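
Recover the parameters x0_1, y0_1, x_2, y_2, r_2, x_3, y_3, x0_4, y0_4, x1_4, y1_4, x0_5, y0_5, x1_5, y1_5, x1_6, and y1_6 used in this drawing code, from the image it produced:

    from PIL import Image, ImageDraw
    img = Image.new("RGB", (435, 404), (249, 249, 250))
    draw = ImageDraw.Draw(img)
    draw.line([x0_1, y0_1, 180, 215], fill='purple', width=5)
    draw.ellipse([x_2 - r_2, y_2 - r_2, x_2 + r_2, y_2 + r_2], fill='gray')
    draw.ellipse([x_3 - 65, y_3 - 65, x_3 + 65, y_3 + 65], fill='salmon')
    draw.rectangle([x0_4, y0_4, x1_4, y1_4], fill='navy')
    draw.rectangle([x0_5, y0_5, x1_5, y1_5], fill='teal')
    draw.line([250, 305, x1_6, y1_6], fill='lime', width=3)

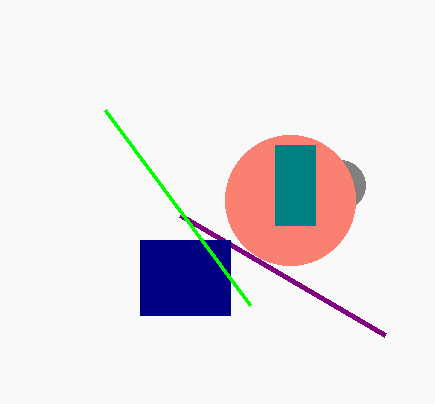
x0_1 = 385; y0_1 = 335; x_2 = 340; y_2 = 185; r_2 = 25; x_3 = 290; y_3 = 200; x0_4 = 140; y0_4 = 240; x1_4 = 230; y1_4 = 315; x0_5 = 275; y0_5 = 145; x1_5 = 315; y1_5 = 225; x1_6 = 105; y1_6 = 110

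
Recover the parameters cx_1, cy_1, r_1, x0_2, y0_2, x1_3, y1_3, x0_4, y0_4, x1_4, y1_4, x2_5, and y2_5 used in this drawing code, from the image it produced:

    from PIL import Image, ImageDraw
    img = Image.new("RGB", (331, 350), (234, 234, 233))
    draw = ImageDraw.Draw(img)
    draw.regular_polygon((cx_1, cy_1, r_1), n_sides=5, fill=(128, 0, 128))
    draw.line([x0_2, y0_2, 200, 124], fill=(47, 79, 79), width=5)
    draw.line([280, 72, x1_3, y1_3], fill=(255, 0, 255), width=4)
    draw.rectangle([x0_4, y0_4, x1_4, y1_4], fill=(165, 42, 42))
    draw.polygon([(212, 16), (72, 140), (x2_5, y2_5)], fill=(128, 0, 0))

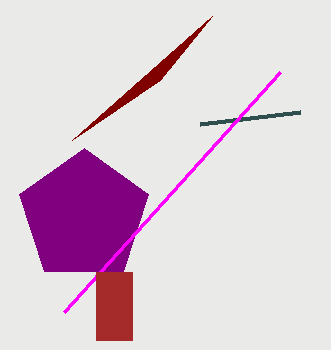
cx_1 = 84
cy_1 = 216
r_1 = 68
x0_2 = 300
y0_2 = 112
x1_3 = 64
y1_3 = 312
x0_4 = 96
y0_4 = 272
x1_4 = 132
y1_4 = 340
x2_5 = 160
y2_5 = 80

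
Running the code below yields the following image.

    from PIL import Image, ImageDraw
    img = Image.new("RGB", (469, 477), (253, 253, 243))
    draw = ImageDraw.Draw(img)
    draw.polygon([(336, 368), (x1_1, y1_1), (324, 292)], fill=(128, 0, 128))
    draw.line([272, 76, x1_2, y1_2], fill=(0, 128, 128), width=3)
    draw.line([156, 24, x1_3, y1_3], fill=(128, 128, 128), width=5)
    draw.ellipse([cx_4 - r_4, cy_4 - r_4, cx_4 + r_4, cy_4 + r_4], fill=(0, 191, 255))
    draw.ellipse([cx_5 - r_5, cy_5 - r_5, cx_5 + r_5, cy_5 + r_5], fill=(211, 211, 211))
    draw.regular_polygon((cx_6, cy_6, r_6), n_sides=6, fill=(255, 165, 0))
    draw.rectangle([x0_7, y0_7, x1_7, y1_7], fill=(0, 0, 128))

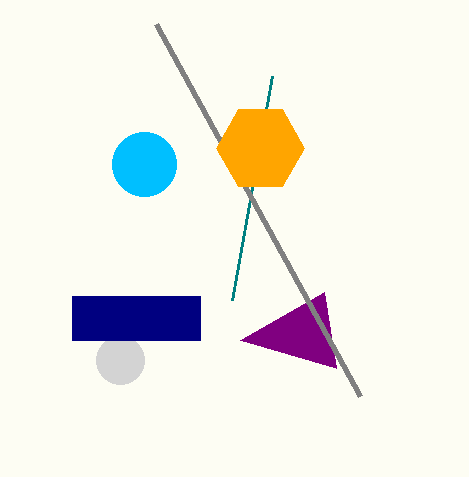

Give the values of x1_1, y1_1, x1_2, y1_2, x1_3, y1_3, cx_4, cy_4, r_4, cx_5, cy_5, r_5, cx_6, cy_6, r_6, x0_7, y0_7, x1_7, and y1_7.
x1_1 = 240; y1_1 = 340; x1_2 = 232; y1_2 = 300; x1_3 = 360; y1_3 = 396; cx_4 = 144; cy_4 = 164; r_4 = 32; cx_5 = 120; cy_5 = 360; r_5 = 24; cx_6 = 260; cy_6 = 148; r_6 = 44; x0_7 = 72; y0_7 = 296; x1_7 = 200; y1_7 = 340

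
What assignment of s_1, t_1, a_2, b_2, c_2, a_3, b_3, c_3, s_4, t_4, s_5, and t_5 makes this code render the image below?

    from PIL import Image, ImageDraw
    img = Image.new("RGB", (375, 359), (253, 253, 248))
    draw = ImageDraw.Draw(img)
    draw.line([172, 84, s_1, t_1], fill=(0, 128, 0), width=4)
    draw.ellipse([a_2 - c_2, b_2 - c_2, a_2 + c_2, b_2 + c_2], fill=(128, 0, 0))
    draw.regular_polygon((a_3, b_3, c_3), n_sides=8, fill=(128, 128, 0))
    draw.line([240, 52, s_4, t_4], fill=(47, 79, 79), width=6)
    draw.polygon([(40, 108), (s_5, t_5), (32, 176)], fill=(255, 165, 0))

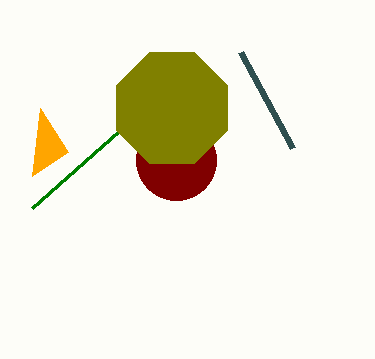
s_1 = 32; t_1 = 208; a_2 = 176; b_2 = 160; c_2 = 40; a_3 = 172; b_3 = 108; c_3 = 60; s_4 = 292; t_4 = 148; s_5 = 68; t_5 = 152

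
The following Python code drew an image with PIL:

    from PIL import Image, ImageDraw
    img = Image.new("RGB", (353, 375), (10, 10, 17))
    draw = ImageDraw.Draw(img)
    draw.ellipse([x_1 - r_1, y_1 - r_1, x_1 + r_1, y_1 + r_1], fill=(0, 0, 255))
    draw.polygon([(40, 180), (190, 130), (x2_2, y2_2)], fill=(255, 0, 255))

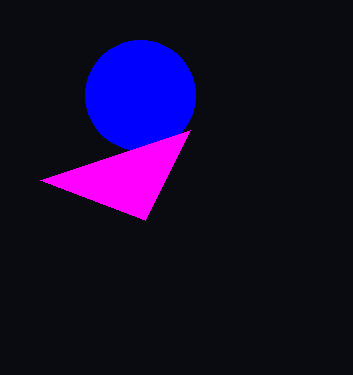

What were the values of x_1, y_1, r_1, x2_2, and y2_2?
x_1 = 140
y_1 = 95
r_1 = 55
x2_2 = 145
y2_2 = 220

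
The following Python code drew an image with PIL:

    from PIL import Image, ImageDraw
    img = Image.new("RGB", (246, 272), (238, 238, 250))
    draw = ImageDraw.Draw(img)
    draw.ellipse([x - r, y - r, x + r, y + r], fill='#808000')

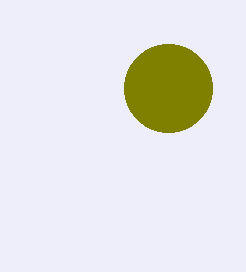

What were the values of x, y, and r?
x = 168; y = 88; r = 44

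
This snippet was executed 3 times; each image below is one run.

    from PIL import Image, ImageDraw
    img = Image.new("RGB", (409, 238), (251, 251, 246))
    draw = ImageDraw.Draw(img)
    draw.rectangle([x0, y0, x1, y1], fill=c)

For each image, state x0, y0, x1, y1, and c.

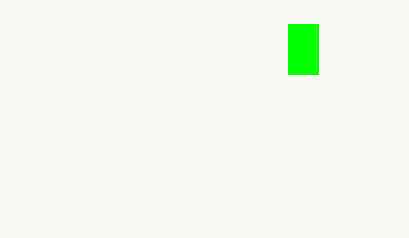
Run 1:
x0 = 288; y0 = 24; x1 = 318; y1 = 74; c = 'lime'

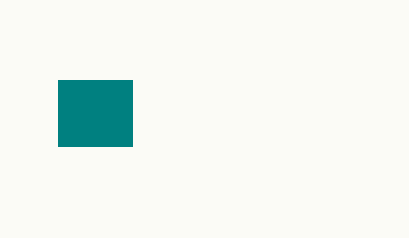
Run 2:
x0 = 58
y0 = 80
x1 = 132
y1 = 146
c = 'teal'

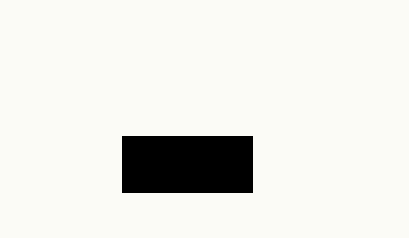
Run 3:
x0 = 122, y0 = 136, x1 = 252, y1 = 192, c = 'black'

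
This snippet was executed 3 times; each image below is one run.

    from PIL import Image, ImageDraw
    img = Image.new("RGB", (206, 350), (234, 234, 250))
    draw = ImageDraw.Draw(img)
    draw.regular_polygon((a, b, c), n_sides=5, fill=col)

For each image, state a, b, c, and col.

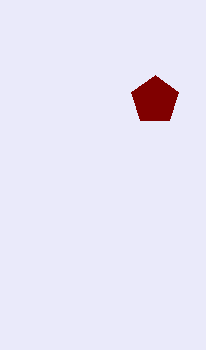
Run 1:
a = 155; b = 100; c = 25; col = 'maroon'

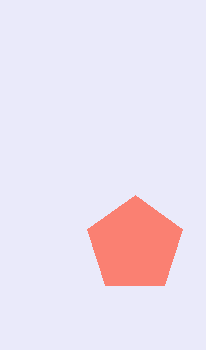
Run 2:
a = 135
b = 245
c = 50
col = 'salmon'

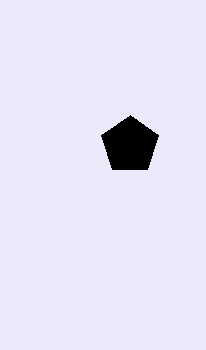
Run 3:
a = 130
b = 145
c = 30
col = 'black'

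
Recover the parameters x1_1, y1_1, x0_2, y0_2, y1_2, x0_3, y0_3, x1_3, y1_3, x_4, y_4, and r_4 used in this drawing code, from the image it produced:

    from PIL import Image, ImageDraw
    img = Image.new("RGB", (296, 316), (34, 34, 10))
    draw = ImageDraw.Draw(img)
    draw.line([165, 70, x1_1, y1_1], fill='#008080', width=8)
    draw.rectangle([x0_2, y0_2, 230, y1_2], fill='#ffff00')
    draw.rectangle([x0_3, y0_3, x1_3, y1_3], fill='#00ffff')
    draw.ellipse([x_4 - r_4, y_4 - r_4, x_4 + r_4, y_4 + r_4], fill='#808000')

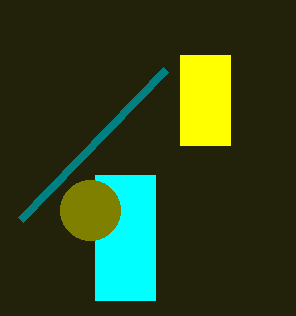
x1_1 = 20, y1_1 = 220, x0_2 = 180, y0_2 = 55, y1_2 = 145, x0_3 = 95, y0_3 = 175, x1_3 = 155, y1_3 = 300, x_4 = 90, y_4 = 210, r_4 = 30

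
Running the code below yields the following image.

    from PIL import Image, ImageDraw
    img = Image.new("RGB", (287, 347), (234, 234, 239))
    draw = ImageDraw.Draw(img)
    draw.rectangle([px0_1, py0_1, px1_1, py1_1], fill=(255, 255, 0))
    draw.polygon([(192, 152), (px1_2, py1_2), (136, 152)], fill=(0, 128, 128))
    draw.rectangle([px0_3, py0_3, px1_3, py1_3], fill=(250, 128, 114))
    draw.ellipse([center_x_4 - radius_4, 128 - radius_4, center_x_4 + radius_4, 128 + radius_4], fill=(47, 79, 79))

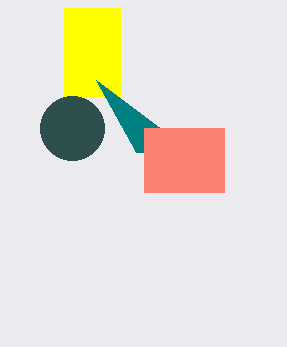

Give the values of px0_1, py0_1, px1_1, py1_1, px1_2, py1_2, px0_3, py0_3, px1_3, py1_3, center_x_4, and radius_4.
px0_1 = 64
py0_1 = 8
px1_1 = 120
py1_1 = 96
px1_2 = 96
py1_2 = 80
px0_3 = 144
py0_3 = 128
px1_3 = 224
py1_3 = 192
center_x_4 = 72
radius_4 = 32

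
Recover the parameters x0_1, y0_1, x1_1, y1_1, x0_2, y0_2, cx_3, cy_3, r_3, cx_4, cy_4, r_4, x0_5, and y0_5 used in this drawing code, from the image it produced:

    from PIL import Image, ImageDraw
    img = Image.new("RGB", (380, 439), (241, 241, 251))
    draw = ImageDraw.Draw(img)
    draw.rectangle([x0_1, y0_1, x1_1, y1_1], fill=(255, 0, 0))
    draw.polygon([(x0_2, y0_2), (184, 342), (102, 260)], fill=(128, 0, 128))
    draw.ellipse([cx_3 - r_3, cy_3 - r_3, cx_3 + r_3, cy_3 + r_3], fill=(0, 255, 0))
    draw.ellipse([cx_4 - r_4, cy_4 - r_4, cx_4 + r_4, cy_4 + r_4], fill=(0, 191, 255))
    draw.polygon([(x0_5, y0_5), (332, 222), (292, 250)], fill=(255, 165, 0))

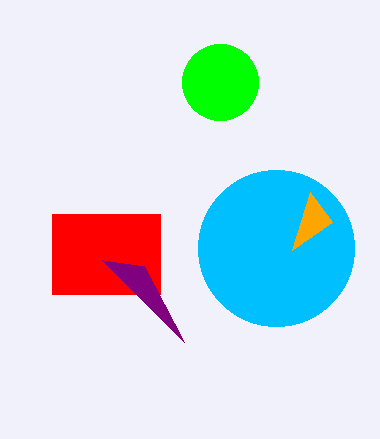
x0_1 = 52; y0_1 = 214; x1_1 = 160; y1_1 = 294; x0_2 = 144; y0_2 = 266; cx_3 = 220; cy_3 = 82; r_3 = 38; cx_4 = 276; cy_4 = 248; r_4 = 78; x0_5 = 310; y0_5 = 192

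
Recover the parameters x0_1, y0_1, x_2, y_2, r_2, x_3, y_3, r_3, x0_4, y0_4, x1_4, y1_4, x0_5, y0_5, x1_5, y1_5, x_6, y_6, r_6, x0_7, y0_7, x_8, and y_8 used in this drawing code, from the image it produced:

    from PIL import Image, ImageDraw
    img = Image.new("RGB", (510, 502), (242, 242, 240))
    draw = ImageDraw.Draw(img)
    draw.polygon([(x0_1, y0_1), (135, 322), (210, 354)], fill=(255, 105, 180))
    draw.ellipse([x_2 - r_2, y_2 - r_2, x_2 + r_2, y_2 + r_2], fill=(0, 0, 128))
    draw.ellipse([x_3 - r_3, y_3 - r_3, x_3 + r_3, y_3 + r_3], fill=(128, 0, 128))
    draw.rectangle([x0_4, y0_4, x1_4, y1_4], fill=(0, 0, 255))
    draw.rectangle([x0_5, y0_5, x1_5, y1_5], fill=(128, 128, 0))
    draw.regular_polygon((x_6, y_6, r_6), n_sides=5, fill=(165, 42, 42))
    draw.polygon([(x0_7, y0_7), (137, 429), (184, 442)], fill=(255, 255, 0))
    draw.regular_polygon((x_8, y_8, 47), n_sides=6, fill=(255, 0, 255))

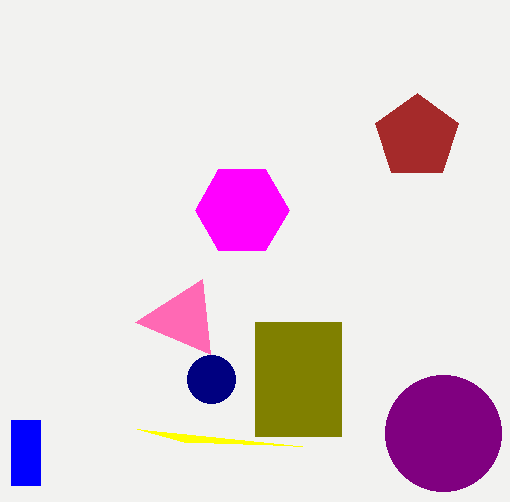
x0_1 = 202; y0_1 = 279; x_2 = 211; y_2 = 379; r_2 = 24; x_3 = 443; y_3 = 433; r_3 = 58; x0_4 = 11; y0_4 = 420; x1_4 = 40; y1_4 = 485; x0_5 = 255; y0_5 = 322; x1_5 = 341; y1_5 = 436; x_6 = 417; y_6 = 137; r_6 = 44; x0_7 = 302; y0_7 = 446; x_8 = 242; y_8 = 210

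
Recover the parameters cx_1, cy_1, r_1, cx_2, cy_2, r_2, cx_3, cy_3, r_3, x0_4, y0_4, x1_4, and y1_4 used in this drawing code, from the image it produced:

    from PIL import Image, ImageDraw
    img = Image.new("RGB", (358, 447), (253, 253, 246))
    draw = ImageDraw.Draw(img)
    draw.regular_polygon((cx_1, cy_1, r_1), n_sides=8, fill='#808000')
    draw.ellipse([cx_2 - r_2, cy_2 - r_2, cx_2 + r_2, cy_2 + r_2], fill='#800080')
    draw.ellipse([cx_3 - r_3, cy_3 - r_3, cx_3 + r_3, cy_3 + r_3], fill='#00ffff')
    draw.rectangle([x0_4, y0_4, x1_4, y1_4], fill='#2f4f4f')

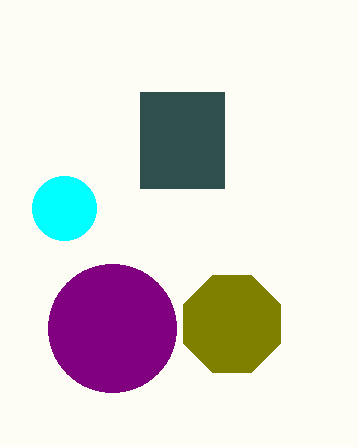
cx_1 = 232
cy_1 = 324
r_1 = 52
cx_2 = 112
cy_2 = 328
r_2 = 64
cx_3 = 64
cy_3 = 208
r_3 = 32
x0_4 = 140
y0_4 = 92
x1_4 = 224
y1_4 = 188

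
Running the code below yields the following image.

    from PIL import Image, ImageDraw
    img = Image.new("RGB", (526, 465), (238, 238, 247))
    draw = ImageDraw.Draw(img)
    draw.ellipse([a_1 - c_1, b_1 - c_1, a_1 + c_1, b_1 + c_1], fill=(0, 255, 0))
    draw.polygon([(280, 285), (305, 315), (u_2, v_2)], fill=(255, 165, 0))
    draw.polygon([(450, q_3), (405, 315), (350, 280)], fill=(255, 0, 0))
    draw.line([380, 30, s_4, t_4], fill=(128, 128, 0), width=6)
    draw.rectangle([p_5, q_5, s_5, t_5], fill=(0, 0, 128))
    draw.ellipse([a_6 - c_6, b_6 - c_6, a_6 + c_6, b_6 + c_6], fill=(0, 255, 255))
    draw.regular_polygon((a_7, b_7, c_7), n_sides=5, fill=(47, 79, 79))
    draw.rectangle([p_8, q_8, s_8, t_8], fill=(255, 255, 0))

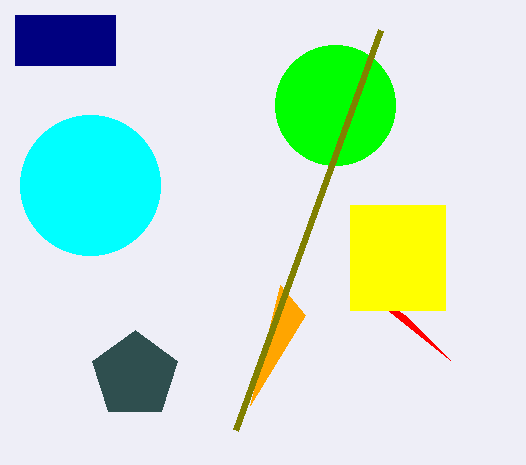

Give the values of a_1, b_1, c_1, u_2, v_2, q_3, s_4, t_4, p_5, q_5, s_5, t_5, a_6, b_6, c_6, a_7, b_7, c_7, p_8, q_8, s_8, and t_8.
a_1 = 335; b_1 = 105; c_1 = 60; u_2 = 250; v_2 = 405; q_3 = 360; s_4 = 235; t_4 = 430; p_5 = 15; q_5 = 15; s_5 = 115; t_5 = 65; a_6 = 90; b_6 = 185; c_6 = 70; a_7 = 135; b_7 = 375; c_7 = 45; p_8 = 350; q_8 = 205; s_8 = 445; t_8 = 310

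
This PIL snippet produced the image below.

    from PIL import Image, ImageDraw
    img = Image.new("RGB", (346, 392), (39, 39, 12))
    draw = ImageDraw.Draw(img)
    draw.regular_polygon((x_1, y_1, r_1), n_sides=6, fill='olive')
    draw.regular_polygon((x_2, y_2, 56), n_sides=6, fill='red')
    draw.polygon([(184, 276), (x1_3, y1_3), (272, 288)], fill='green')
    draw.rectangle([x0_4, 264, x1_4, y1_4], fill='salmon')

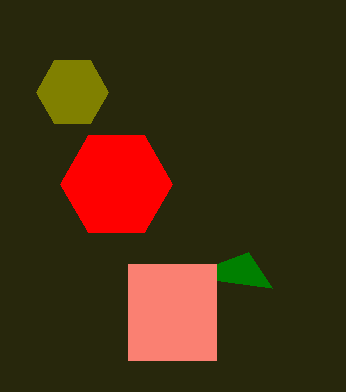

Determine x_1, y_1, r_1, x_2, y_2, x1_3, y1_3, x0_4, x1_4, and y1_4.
x_1 = 72
y_1 = 92
r_1 = 36
x_2 = 116
y_2 = 184
x1_3 = 248
y1_3 = 252
x0_4 = 128
x1_4 = 216
y1_4 = 360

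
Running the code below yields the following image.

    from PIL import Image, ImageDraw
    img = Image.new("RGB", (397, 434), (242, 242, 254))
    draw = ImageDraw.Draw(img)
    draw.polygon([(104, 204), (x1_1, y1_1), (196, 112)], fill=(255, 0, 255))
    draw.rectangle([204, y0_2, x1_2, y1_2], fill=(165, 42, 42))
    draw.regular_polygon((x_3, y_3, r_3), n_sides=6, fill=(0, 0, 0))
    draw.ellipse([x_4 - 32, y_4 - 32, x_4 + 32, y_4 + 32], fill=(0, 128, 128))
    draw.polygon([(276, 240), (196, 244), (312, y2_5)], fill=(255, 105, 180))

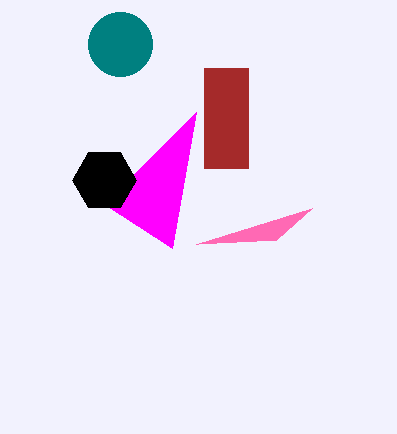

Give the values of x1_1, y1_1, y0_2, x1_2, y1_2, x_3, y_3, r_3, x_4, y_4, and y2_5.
x1_1 = 172
y1_1 = 248
y0_2 = 68
x1_2 = 248
y1_2 = 168
x_3 = 104
y_3 = 180
r_3 = 32
x_4 = 120
y_4 = 44
y2_5 = 208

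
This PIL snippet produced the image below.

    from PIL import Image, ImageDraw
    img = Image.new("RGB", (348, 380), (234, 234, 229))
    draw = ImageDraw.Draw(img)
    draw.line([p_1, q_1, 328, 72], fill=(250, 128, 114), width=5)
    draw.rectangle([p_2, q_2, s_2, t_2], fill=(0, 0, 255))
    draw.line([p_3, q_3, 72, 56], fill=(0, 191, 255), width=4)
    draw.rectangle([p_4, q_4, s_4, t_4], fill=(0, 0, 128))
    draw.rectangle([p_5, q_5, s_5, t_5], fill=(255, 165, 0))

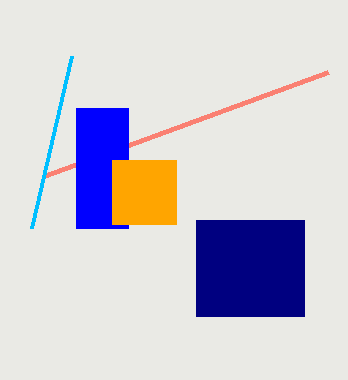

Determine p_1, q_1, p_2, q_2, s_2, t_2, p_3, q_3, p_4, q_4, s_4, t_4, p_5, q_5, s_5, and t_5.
p_1 = 44
q_1 = 176
p_2 = 76
q_2 = 108
s_2 = 128
t_2 = 228
p_3 = 32
q_3 = 228
p_4 = 196
q_4 = 220
s_4 = 304
t_4 = 316
p_5 = 112
q_5 = 160
s_5 = 176
t_5 = 224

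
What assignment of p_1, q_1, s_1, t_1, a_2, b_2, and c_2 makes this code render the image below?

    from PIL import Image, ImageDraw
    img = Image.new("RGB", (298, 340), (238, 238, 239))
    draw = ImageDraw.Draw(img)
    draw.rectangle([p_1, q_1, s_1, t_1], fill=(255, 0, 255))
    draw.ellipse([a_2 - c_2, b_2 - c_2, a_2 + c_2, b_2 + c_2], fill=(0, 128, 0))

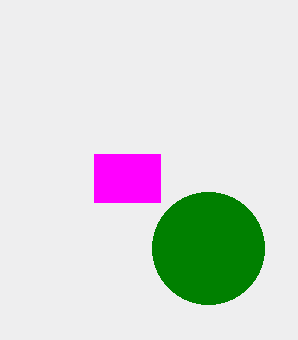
p_1 = 94
q_1 = 154
s_1 = 160
t_1 = 202
a_2 = 208
b_2 = 248
c_2 = 56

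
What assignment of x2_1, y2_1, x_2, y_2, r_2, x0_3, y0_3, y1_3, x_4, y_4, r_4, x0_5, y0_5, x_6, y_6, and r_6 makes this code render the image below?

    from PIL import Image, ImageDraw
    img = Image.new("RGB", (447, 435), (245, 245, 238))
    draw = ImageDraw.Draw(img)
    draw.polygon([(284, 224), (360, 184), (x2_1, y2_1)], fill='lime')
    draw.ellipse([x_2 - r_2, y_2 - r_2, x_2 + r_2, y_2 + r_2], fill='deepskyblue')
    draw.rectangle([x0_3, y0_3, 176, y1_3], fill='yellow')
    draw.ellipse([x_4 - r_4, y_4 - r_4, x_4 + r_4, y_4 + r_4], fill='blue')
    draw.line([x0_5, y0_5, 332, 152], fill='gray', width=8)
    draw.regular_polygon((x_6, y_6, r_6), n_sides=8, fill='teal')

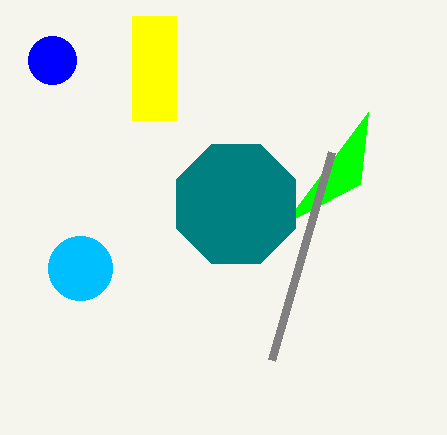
x2_1 = 368; y2_1 = 112; x_2 = 80; y_2 = 268; r_2 = 32; x0_3 = 132; y0_3 = 16; y1_3 = 120; x_4 = 52; y_4 = 60; r_4 = 24; x0_5 = 272; y0_5 = 360; x_6 = 236; y_6 = 204; r_6 = 64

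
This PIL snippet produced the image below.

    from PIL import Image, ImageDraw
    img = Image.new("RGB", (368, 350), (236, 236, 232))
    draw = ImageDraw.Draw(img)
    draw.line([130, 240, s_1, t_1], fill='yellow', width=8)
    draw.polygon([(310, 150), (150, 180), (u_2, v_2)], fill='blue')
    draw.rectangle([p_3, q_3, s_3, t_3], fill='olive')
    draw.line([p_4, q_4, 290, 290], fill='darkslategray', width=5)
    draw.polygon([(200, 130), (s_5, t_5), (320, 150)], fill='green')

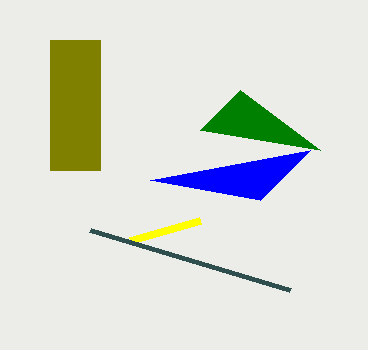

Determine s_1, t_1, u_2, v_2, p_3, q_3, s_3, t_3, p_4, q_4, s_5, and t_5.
s_1 = 200
t_1 = 220
u_2 = 260
v_2 = 200
p_3 = 50
q_3 = 40
s_3 = 100
t_3 = 170
p_4 = 90
q_4 = 230
s_5 = 240
t_5 = 90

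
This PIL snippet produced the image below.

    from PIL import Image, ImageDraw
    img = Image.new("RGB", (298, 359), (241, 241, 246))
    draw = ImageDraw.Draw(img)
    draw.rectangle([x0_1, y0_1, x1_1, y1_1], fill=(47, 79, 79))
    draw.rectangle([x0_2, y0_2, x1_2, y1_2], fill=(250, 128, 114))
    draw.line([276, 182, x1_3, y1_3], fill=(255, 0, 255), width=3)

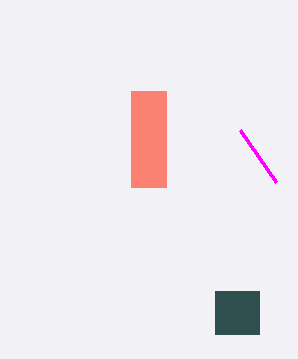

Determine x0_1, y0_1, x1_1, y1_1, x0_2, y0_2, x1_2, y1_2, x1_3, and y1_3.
x0_1 = 215
y0_1 = 291
x1_1 = 259
y1_1 = 334
x0_2 = 131
y0_2 = 91
x1_2 = 166
y1_2 = 187
x1_3 = 240
y1_3 = 130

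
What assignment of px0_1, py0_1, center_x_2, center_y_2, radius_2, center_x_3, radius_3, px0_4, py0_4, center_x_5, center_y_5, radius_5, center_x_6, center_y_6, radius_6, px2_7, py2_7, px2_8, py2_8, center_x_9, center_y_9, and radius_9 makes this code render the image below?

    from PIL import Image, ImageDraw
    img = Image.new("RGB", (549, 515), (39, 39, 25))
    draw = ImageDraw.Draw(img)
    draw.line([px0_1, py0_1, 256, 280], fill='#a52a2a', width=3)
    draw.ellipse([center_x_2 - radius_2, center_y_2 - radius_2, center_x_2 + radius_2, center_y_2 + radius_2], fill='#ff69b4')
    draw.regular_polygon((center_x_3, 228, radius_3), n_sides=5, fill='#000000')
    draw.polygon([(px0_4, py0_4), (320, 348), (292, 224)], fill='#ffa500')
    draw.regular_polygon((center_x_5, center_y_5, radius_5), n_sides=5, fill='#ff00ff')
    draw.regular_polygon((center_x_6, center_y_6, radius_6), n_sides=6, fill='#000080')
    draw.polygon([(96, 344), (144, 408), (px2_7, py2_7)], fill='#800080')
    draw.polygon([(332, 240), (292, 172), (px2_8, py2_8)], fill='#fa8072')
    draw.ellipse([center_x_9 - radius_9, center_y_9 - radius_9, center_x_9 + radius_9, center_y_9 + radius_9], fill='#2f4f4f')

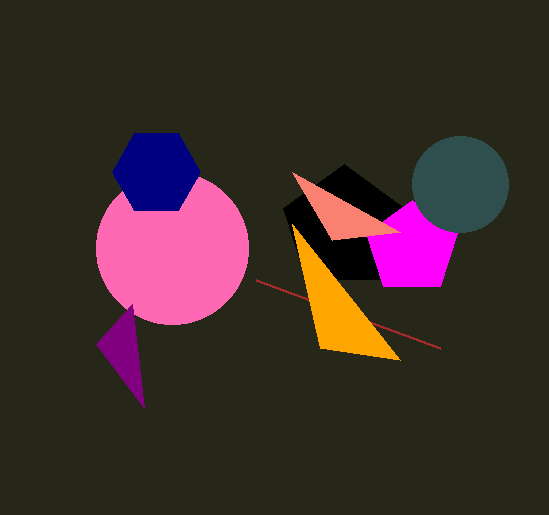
px0_1 = 440
py0_1 = 348
center_x_2 = 172
center_y_2 = 248
radius_2 = 76
center_x_3 = 344
radius_3 = 64
px0_4 = 400
py0_4 = 360
center_x_5 = 412
center_y_5 = 248
radius_5 = 48
center_x_6 = 156
center_y_6 = 172
radius_6 = 44
px2_7 = 132
py2_7 = 304
px2_8 = 400
py2_8 = 232
center_x_9 = 460
center_y_9 = 184
radius_9 = 48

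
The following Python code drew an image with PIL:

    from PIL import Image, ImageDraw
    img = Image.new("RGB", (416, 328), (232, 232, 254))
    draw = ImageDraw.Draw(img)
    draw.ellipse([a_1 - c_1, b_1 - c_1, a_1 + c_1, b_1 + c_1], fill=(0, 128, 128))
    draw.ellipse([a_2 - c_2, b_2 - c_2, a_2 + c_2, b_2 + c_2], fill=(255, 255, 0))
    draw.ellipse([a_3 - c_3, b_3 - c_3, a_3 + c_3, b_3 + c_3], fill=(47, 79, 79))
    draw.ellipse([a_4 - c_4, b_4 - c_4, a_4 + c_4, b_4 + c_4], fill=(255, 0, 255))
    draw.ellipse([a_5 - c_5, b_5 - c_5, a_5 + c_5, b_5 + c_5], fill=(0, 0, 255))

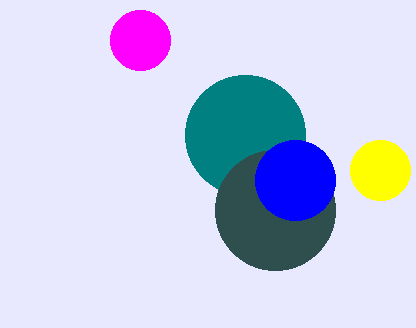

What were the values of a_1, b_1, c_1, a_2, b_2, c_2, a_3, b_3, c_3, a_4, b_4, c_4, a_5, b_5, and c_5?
a_1 = 245, b_1 = 135, c_1 = 60, a_2 = 380, b_2 = 170, c_2 = 30, a_3 = 275, b_3 = 210, c_3 = 60, a_4 = 140, b_4 = 40, c_4 = 30, a_5 = 295, b_5 = 180, c_5 = 40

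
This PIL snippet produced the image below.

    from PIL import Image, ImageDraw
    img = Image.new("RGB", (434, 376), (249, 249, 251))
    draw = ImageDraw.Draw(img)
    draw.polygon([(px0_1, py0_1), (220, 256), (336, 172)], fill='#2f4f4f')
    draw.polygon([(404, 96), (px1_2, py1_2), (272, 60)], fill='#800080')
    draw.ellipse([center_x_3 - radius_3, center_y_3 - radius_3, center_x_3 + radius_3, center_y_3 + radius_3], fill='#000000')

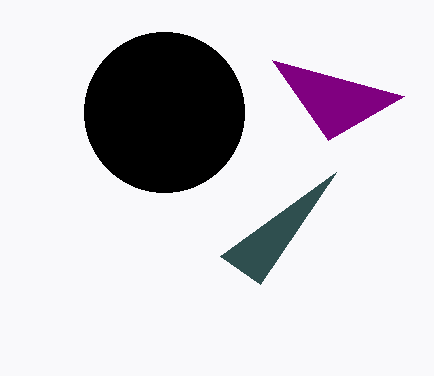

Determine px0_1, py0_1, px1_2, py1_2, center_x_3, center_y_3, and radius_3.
px0_1 = 260; py0_1 = 284; px1_2 = 328; py1_2 = 140; center_x_3 = 164; center_y_3 = 112; radius_3 = 80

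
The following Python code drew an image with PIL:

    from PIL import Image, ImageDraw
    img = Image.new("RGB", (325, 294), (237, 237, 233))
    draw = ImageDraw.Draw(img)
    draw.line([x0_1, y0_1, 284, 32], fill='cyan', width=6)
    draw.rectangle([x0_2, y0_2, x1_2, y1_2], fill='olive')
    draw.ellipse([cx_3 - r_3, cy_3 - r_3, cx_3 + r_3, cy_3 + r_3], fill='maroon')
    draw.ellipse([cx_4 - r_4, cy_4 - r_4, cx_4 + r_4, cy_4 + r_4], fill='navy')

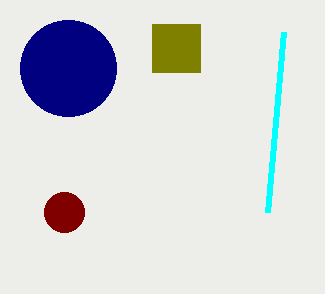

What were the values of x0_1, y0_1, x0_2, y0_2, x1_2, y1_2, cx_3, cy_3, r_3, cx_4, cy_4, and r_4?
x0_1 = 268, y0_1 = 212, x0_2 = 152, y0_2 = 24, x1_2 = 200, y1_2 = 72, cx_3 = 64, cy_3 = 212, r_3 = 20, cx_4 = 68, cy_4 = 68, r_4 = 48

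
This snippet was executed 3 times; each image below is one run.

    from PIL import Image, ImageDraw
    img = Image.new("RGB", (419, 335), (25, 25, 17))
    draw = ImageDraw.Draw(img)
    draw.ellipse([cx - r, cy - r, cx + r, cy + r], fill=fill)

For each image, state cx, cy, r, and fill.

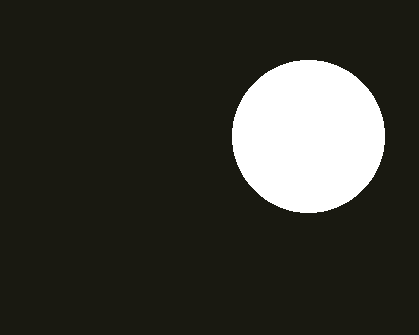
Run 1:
cx = 308
cy = 136
r = 76
fill = 'white'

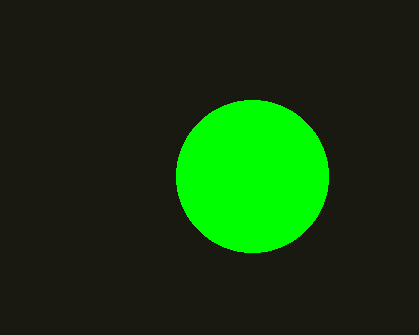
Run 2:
cx = 252; cy = 176; r = 76; fill = 'lime'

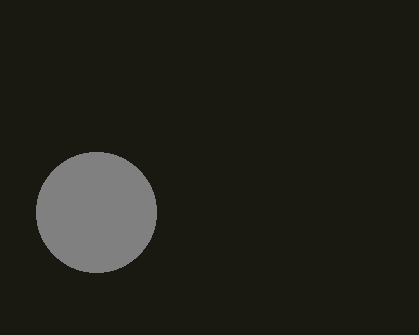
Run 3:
cx = 96; cy = 212; r = 60; fill = 'gray'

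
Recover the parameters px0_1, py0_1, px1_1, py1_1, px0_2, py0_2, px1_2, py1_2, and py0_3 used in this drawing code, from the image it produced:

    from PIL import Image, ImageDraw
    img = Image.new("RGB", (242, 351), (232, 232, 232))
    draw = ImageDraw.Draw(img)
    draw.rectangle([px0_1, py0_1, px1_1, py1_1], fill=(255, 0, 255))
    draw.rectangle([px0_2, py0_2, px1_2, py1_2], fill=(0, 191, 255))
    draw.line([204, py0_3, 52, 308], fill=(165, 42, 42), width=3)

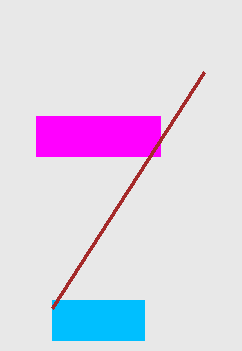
px0_1 = 36; py0_1 = 116; px1_1 = 160; py1_1 = 156; px0_2 = 52; py0_2 = 300; px1_2 = 144; py1_2 = 340; py0_3 = 72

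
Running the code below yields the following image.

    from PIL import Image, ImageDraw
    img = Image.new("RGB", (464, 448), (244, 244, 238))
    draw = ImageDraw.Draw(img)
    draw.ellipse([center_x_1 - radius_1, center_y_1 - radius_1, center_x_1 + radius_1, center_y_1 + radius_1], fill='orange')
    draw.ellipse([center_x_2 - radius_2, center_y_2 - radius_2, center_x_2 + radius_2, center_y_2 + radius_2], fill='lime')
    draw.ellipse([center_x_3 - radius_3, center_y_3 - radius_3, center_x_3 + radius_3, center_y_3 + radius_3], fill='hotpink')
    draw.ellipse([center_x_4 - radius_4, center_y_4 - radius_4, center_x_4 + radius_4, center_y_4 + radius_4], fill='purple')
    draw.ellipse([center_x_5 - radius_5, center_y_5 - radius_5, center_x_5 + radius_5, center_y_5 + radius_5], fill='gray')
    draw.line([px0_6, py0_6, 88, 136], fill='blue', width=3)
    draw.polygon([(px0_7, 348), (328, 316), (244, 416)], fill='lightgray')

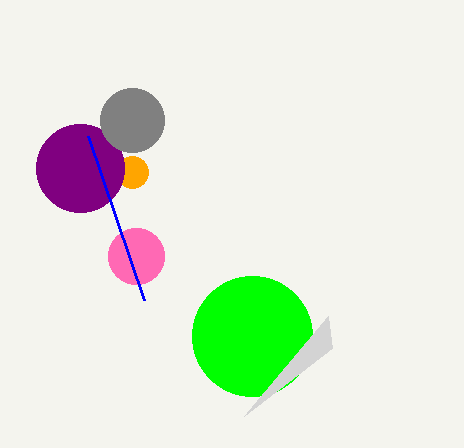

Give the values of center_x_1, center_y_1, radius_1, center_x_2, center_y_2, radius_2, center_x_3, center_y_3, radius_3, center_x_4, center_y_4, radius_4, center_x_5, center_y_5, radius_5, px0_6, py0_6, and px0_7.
center_x_1 = 132; center_y_1 = 172; radius_1 = 16; center_x_2 = 252; center_y_2 = 336; radius_2 = 60; center_x_3 = 136; center_y_3 = 256; radius_3 = 28; center_x_4 = 80; center_y_4 = 168; radius_4 = 44; center_x_5 = 132; center_y_5 = 120; radius_5 = 32; px0_6 = 144; py0_6 = 300; px0_7 = 332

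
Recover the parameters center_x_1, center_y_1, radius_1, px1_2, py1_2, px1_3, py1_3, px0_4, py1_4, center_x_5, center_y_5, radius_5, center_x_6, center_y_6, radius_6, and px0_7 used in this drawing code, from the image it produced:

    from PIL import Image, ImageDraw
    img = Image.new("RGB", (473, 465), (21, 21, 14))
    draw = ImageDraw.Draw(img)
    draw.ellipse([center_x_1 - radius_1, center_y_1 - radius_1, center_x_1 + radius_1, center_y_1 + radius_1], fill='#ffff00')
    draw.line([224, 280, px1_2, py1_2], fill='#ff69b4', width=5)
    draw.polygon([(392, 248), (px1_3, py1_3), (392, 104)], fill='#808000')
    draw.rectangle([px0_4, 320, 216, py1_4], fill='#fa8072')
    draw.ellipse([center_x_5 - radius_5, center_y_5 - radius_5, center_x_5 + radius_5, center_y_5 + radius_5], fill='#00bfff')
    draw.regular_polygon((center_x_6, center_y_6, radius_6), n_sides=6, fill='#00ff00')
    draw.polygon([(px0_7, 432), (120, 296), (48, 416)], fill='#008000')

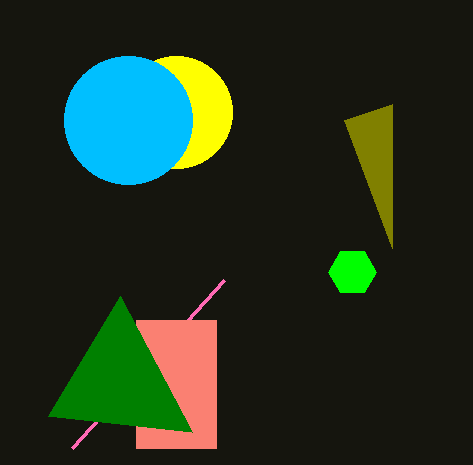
center_x_1 = 176
center_y_1 = 112
radius_1 = 56
px1_2 = 72
py1_2 = 448
px1_3 = 344
py1_3 = 120
px0_4 = 136
py1_4 = 448
center_x_5 = 128
center_y_5 = 120
radius_5 = 64
center_x_6 = 352
center_y_6 = 272
radius_6 = 24
px0_7 = 192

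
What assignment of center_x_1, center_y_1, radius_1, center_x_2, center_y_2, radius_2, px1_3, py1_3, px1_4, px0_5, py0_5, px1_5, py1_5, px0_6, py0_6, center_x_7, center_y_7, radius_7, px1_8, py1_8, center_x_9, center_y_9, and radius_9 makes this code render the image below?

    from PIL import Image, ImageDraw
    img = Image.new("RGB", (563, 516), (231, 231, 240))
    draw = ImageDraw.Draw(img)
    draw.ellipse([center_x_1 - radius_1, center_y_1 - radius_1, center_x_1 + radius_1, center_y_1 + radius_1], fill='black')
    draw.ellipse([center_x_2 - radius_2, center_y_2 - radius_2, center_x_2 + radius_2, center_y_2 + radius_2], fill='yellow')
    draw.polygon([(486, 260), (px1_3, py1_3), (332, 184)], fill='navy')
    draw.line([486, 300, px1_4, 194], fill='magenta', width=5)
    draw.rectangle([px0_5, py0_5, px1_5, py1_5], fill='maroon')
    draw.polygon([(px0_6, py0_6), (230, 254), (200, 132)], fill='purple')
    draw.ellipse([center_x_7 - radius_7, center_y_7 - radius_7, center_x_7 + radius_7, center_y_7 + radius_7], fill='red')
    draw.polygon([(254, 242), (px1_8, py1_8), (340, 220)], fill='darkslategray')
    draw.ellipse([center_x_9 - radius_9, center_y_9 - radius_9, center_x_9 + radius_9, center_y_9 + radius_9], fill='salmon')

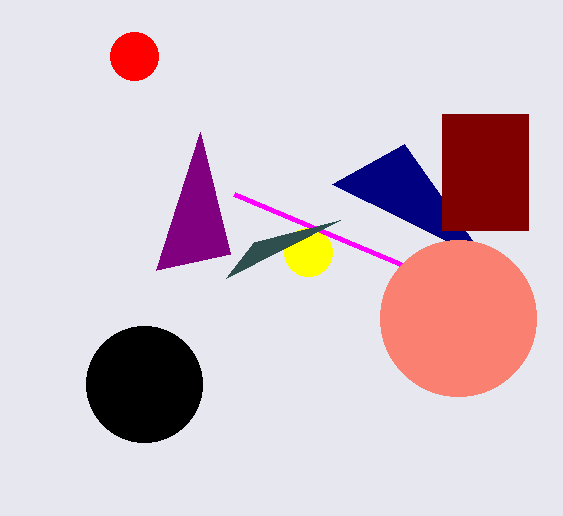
center_x_1 = 144; center_y_1 = 384; radius_1 = 58; center_x_2 = 308; center_y_2 = 252; radius_2 = 24; px1_3 = 404; py1_3 = 144; px1_4 = 234; px0_5 = 442; py0_5 = 114; px1_5 = 528; py1_5 = 230; px0_6 = 156; py0_6 = 270; center_x_7 = 134; center_y_7 = 56; radius_7 = 24; px1_8 = 226; py1_8 = 278; center_x_9 = 458; center_y_9 = 318; radius_9 = 78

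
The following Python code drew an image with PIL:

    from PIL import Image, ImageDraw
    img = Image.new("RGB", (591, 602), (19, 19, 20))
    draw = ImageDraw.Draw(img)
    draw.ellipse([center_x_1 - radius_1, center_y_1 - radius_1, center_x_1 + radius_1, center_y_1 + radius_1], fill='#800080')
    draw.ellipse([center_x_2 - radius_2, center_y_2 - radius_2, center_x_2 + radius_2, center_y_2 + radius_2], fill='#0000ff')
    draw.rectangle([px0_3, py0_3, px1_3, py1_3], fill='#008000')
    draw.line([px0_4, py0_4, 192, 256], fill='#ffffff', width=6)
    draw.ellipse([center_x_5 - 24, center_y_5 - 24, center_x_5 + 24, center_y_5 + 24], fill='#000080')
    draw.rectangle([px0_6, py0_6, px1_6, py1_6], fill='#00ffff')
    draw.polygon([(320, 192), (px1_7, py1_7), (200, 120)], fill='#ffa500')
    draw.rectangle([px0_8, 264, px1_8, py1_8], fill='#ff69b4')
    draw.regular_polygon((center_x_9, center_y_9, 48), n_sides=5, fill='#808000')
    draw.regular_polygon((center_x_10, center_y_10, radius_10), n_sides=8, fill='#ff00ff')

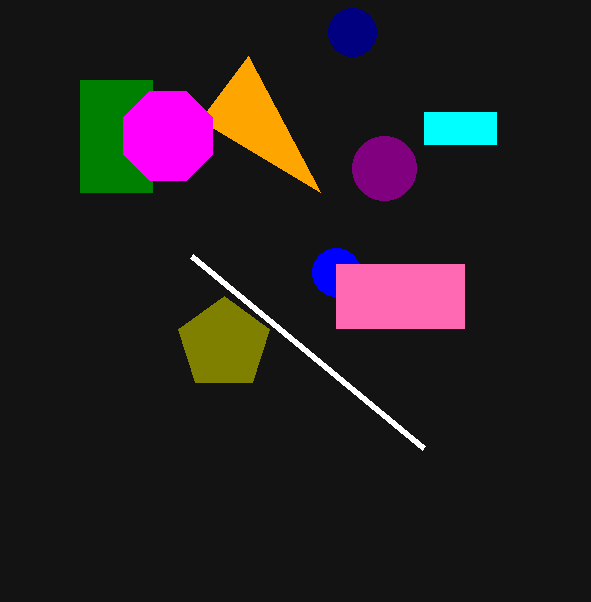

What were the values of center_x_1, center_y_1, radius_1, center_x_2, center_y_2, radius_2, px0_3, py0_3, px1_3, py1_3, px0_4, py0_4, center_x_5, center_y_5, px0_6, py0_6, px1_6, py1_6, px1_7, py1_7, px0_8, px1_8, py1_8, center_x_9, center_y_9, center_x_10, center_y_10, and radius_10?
center_x_1 = 384, center_y_1 = 168, radius_1 = 32, center_x_2 = 336, center_y_2 = 272, radius_2 = 24, px0_3 = 80, py0_3 = 80, px1_3 = 152, py1_3 = 192, px0_4 = 424, py0_4 = 448, center_x_5 = 352, center_y_5 = 32, px0_6 = 424, py0_6 = 112, px1_6 = 496, py1_6 = 144, px1_7 = 248, py1_7 = 56, px0_8 = 336, px1_8 = 464, py1_8 = 328, center_x_9 = 224, center_y_9 = 344, center_x_10 = 168, center_y_10 = 136, radius_10 = 48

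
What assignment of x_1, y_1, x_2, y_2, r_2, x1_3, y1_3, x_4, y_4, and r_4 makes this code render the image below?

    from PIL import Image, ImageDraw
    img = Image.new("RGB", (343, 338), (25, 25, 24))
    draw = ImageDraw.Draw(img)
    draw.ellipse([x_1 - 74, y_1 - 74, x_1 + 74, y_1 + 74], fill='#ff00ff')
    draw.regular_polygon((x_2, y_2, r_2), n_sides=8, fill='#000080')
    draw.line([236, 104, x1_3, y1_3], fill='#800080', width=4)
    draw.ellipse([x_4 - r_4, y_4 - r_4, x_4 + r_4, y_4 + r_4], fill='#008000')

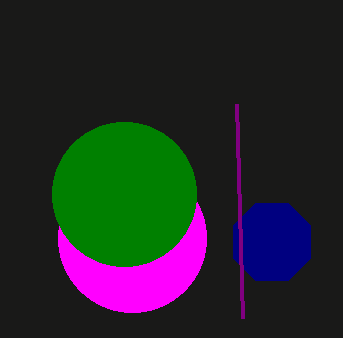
x_1 = 132; y_1 = 238; x_2 = 272; y_2 = 242; r_2 = 42; x1_3 = 242; y1_3 = 318; x_4 = 124; y_4 = 194; r_4 = 72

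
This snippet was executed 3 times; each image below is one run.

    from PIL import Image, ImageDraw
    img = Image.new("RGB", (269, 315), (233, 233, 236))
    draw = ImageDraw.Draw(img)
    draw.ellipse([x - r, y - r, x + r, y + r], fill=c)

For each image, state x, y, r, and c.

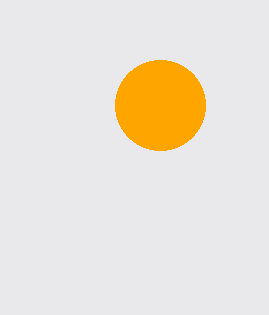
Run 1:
x = 160, y = 105, r = 45, c = 'orange'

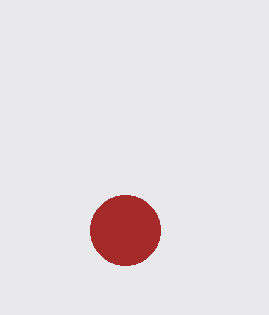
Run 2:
x = 125; y = 230; r = 35; c = 'brown'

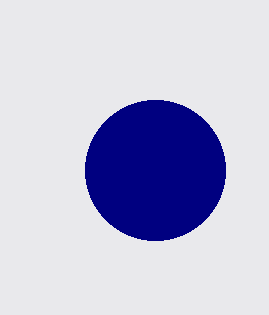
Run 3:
x = 155
y = 170
r = 70
c = 'navy'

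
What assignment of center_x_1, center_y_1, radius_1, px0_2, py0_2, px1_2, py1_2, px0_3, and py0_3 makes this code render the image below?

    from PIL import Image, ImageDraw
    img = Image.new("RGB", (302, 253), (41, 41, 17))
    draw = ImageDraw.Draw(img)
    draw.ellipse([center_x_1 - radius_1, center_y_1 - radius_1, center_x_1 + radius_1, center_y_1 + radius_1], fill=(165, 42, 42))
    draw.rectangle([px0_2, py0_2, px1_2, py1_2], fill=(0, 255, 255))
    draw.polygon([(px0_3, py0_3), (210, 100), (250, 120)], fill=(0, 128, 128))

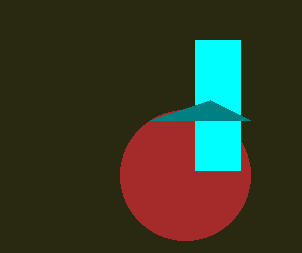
center_x_1 = 185; center_y_1 = 175; radius_1 = 65; px0_2 = 195; py0_2 = 40; px1_2 = 240; py1_2 = 170; px0_3 = 150; py0_3 = 120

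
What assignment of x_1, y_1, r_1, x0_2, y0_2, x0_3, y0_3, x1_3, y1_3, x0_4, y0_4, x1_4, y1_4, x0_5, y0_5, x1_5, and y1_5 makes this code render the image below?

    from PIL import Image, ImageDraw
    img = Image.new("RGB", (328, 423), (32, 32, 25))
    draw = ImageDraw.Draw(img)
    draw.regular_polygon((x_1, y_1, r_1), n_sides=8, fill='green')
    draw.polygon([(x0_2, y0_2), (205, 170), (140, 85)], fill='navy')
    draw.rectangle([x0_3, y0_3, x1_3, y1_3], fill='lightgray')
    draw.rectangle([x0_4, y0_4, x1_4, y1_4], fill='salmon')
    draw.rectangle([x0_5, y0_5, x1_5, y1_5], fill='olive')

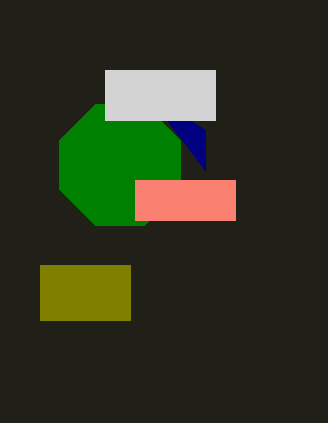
x_1 = 120
y_1 = 165
r_1 = 65
x0_2 = 205
y0_2 = 130
x0_3 = 105
y0_3 = 70
x1_3 = 215
y1_3 = 120
x0_4 = 135
y0_4 = 180
x1_4 = 235
y1_4 = 220
x0_5 = 40
y0_5 = 265
x1_5 = 130
y1_5 = 320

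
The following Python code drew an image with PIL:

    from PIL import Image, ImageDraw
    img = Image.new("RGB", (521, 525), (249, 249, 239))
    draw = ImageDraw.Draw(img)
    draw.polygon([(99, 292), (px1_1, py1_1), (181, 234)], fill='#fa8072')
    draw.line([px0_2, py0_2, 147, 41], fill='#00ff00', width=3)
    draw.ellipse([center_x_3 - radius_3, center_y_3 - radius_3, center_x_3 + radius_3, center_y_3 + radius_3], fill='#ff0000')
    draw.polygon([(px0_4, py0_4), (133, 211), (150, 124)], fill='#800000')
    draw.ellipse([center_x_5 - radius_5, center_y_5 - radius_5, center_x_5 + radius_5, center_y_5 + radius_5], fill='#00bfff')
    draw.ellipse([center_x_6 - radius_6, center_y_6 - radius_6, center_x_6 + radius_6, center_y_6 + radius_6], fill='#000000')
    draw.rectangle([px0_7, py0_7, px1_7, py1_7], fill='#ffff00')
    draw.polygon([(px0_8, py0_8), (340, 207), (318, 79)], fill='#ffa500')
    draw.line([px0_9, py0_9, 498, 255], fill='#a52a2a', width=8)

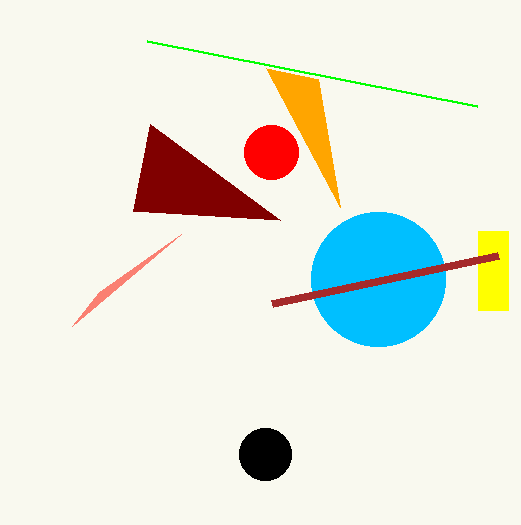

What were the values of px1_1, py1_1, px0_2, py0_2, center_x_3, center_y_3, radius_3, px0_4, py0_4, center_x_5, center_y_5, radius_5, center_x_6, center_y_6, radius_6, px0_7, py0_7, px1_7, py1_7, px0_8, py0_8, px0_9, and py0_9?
px1_1 = 72
py1_1 = 326
px0_2 = 477
py0_2 = 106
center_x_3 = 271
center_y_3 = 152
radius_3 = 27
px0_4 = 280
py0_4 = 220
center_x_5 = 378
center_y_5 = 279
radius_5 = 67
center_x_6 = 265
center_y_6 = 454
radius_6 = 26
px0_7 = 478
py0_7 = 231
px1_7 = 508
py1_7 = 310
px0_8 = 266
py0_8 = 68
px0_9 = 272
py0_9 = 303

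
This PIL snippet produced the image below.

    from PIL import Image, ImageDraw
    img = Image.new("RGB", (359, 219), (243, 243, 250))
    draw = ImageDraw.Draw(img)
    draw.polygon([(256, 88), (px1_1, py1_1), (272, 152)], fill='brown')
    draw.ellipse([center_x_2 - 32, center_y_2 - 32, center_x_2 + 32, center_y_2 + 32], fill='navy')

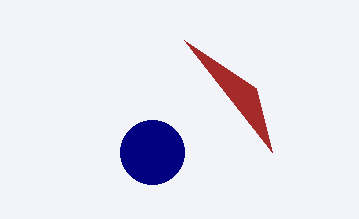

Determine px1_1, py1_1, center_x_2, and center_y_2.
px1_1 = 184
py1_1 = 40
center_x_2 = 152
center_y_2 = 152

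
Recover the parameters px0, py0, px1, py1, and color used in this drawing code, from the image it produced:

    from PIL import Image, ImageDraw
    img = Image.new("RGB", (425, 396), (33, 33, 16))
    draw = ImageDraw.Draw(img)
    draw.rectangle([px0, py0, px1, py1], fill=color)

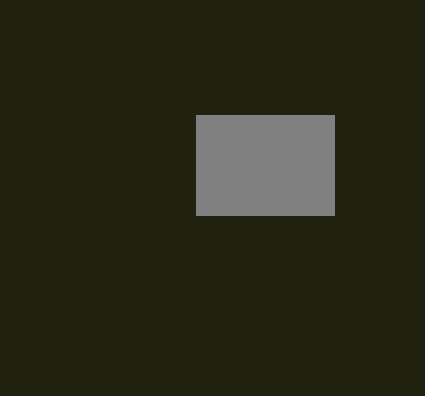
px0 = 196
py0 = 115
px1 = 334
py1 = 215
color = 'gray'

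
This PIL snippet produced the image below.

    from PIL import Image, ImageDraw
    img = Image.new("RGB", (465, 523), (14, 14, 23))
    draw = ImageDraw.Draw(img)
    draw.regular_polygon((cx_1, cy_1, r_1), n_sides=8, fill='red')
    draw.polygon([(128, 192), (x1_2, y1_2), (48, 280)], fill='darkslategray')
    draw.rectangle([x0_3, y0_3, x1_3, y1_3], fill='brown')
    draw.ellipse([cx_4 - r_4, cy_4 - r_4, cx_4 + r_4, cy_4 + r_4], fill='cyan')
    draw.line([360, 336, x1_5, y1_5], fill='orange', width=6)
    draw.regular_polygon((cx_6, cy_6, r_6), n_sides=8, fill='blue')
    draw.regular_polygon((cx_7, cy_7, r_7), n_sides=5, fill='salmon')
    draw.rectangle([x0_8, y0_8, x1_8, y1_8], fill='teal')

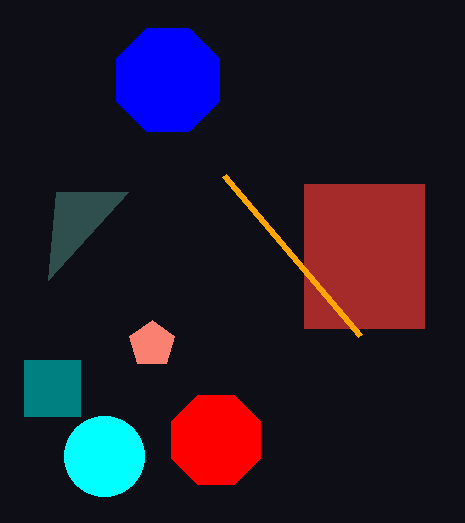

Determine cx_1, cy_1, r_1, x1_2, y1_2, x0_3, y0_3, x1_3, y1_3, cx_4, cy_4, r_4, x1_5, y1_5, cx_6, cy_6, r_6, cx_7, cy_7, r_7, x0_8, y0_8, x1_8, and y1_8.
cx_1 = 216
cy_1 = 440
r_1 = 48
x1_2 = 56
y1_2 = 192
x0_3 = 304
y0_3 = 184
x1_3 = 424
y1_3 = 328
cx_4 = 104
cy_4 = 456
r_4 = 40
x1_5 = 224
y1_5 = 176
cx_6 = 168
cy_6 = 80
r_6 = 56
cx_7 = 152
cy_7 = 344
r_7 = 24
x0_8 = 24
y0_8 = 360
x1_8 = 80
y1_8 = 416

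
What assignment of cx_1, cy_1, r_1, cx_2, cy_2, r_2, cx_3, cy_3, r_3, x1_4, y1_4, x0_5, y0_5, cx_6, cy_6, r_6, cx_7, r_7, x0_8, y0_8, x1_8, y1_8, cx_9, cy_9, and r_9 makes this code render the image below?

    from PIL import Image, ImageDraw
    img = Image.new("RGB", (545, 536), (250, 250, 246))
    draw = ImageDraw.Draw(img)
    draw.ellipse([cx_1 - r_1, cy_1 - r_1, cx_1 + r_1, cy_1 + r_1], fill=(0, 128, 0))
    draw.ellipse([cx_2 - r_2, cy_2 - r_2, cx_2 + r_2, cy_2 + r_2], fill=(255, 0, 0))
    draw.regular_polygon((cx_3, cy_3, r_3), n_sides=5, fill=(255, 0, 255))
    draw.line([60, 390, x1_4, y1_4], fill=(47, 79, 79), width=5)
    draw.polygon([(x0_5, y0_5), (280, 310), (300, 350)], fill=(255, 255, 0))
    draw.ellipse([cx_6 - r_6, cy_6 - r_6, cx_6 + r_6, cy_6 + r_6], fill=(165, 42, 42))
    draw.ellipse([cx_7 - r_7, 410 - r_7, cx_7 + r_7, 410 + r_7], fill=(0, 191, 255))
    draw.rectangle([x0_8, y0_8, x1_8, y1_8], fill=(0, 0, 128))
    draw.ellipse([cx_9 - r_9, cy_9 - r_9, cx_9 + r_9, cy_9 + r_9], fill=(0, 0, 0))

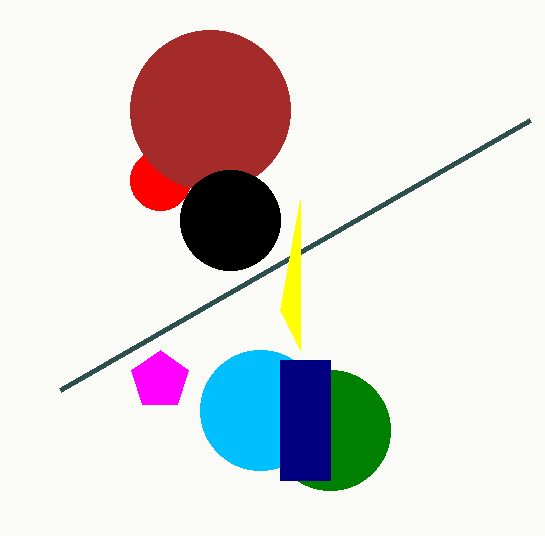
cx_1 = 330; cy_1 = 430; r_1 = 60; cx_2 = 160; cy_2 = 180; r_2 = 30; cx_3 = 160; cy_3 = 380; r_3 = 30; x1_4 = 530; y1_4 = 120; x0_5 = 300; y0_5 = 200; cx_6 = 210; cy_6 = 110; r_6 = 80; cx_7 = 260; r_7 = 60; x0_8 = 280; y0_8 = 360; x1_8 = 330; y1_8 = 480; cx_9 = 230; cy_9 = 220; r_9 = 50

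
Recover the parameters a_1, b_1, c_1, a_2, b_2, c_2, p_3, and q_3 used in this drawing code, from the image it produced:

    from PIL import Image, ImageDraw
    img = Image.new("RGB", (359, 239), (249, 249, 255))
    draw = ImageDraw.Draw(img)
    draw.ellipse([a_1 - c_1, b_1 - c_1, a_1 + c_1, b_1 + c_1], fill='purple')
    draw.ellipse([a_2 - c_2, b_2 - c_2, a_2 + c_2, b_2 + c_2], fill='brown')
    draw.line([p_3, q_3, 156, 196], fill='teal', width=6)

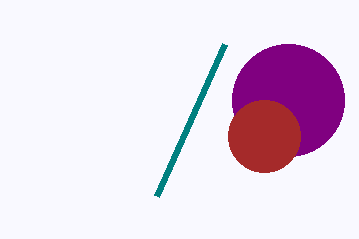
a_1 = 288
b_1 = 100
c_1 = 56
a_2 = 264
b_2 = 136
c_2 = 36
p_3 = 224
q_3 = 44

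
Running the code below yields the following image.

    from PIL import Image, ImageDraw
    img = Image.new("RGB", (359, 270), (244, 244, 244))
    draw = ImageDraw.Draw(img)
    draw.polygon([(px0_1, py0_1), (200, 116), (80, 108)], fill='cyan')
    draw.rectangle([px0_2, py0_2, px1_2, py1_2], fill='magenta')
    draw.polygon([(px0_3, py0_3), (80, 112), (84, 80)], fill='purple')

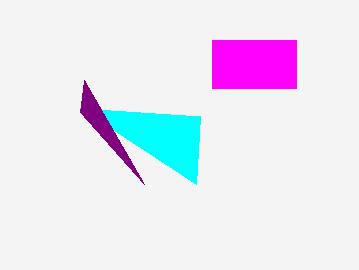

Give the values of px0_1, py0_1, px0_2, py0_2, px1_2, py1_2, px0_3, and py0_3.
px0_1 = 196
py0_1 = 184
px0_2 = 212
py0_2 = 40
px1_2 = 296
py1_2 = 88
px0_3 = 144
py0_3 = 184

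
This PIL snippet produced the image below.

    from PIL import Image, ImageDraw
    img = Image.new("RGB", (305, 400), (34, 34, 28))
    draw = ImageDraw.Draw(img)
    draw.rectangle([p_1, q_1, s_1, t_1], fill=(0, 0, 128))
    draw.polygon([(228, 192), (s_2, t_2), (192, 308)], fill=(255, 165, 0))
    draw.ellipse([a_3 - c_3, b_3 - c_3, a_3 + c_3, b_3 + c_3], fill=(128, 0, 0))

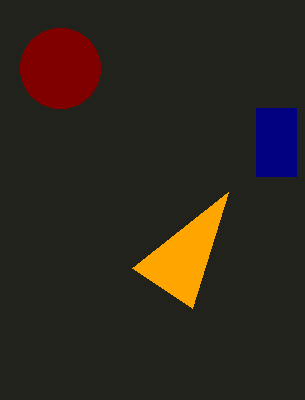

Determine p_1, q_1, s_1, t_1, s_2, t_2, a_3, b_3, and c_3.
p_1 = 256, q_1 = 108, s_1 = 296, t_1 = 176, s_2 = 132, t_2 = 268, a_3 = 60, b_3 = 68, c_3 = 40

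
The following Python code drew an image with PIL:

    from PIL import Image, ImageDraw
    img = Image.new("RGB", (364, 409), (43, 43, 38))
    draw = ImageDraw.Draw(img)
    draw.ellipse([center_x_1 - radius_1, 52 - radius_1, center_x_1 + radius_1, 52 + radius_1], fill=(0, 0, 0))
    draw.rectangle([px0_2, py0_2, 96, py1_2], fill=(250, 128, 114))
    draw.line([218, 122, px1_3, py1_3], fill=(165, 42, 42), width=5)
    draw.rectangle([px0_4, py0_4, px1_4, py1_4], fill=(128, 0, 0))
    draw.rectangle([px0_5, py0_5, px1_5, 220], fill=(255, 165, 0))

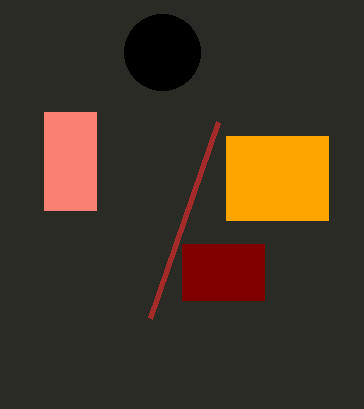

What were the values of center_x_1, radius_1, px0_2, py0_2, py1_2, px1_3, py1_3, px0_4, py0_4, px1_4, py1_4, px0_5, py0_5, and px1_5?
center_x_1 = 162; radius_1 = 38; px0_2 = 44; py0_2 = 112; py1_2 = 210; px1_3 = 150; py1_3 = 318; px0_4 = 182; py0_4 = 244; px1_4 = 264; py1_4 = 300; px0_5 = 226; py0_5 = 136; px1_5 = 328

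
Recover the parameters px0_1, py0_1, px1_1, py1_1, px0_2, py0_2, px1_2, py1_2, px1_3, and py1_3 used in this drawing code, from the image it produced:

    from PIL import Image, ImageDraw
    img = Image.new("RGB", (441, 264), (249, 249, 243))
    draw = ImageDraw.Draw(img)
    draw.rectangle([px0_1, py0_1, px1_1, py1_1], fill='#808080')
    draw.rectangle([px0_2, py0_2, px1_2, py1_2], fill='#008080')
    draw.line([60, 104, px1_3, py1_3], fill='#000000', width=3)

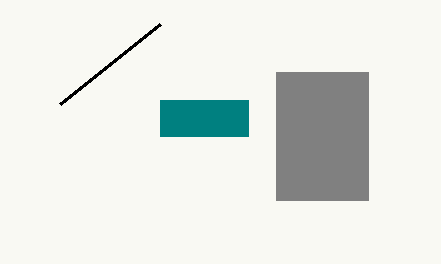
px0_1 = 276
py0_1 = 72
px1_1 = 368
py1_1 = 200
px0_2 = 160
py0_2 = 100
px1_2 = 248
py1_2 = 136
px1_3 = 160
py1_3 = 24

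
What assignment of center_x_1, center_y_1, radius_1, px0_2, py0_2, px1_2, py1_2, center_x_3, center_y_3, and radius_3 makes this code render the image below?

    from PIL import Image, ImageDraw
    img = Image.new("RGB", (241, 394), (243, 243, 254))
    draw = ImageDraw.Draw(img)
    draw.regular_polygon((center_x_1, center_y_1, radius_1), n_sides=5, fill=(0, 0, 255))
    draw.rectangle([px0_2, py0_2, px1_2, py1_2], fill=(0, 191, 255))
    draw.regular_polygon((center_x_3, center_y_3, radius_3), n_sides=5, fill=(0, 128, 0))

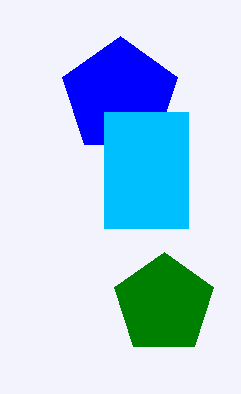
center_x_1 = 120, center_y_1 = 96, radius_1 = 60, px0_2 = 104, py0_2 = 112, px1_2 = 188, py1_2 = 228, center_x_3 = 164, center_y_3 = 304, radius_3 = 52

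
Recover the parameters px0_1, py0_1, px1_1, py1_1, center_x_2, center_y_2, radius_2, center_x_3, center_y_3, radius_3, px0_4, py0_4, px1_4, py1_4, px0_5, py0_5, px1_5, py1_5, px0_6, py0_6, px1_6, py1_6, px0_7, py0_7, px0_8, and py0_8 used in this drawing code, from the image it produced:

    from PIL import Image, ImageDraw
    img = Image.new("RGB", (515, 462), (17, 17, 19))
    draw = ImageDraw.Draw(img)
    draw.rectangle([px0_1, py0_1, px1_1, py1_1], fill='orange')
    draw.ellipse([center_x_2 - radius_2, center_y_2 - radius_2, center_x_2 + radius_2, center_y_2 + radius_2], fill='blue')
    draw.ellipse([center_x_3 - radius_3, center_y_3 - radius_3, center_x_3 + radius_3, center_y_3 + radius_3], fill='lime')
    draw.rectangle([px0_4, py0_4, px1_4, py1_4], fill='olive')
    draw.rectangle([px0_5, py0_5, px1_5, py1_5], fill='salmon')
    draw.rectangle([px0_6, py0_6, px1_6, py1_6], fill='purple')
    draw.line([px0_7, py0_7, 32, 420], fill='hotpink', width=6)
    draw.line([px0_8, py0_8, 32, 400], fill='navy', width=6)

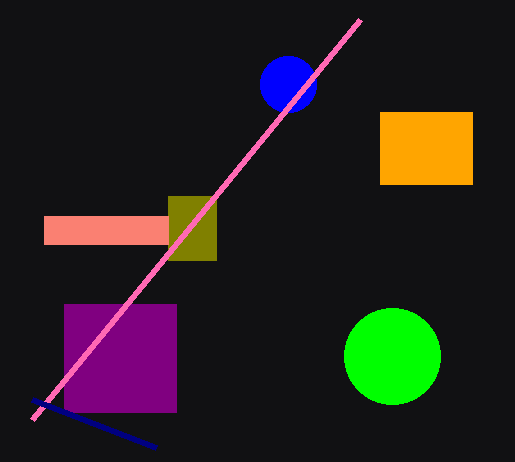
px0_1 = 380, py0_1 = 112, px1_1 = 472, py1_1 = 184, center_x_2 = 288, center_y_2 = 84, radius_2 = 28, center_x_3 = 392, center_y_3 = 356, radius_3 = 48, px0_4 = 168, py0_4 = 196, px1_4 = 216, py1_4 = 260, px0_5 = 44, py0_5 = 216, px1_5 = 168, py1_5 = 244, px0_6 = 64, py0_6 = 304, px1_6 = 176, py1_6 = 412, px0_7 = 360, py0_7 = 20, px0_8 = 156, py0_8 = 448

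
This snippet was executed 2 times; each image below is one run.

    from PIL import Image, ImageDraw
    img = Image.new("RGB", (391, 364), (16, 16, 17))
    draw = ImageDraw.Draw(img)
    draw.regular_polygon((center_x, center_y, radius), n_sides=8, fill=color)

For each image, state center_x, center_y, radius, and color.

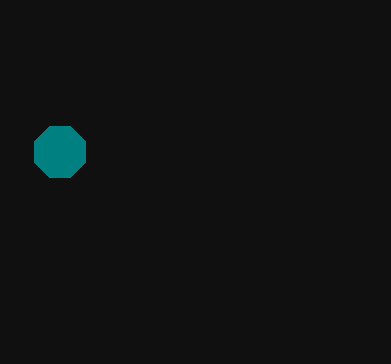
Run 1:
center_x = 60, center_y = 152, radius = 28, color = 'teal'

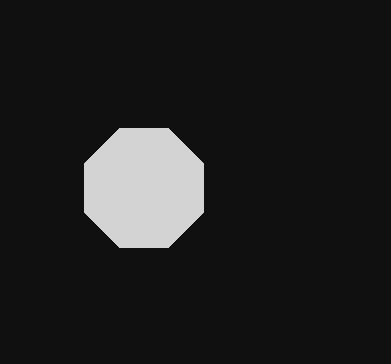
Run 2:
center_x = 144; center_y = 188; radius = 64; color = 'lightgray'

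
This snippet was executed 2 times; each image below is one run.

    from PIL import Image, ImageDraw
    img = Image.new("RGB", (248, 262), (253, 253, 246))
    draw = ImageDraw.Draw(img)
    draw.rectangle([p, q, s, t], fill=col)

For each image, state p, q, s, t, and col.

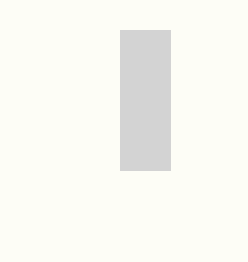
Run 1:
p = 120; q = 30; s = 170; t = 170; col = 'lightgray'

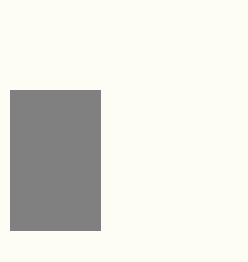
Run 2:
p = 10
q = 90
s = 100
t = 230
col = 'gray'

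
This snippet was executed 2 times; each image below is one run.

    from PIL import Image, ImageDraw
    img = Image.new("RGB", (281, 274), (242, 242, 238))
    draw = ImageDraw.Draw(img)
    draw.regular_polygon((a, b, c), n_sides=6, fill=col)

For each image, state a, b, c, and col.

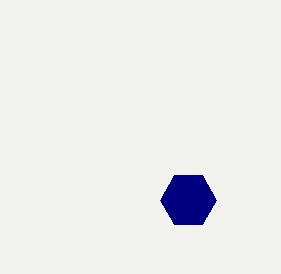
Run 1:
a = 188
b = 200
c = 28
col = 'navy'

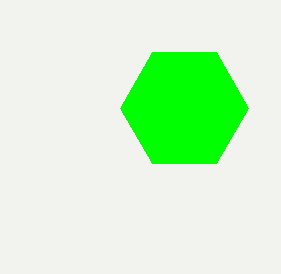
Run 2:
a = 184, b = 108, c = 64, col = 'lime'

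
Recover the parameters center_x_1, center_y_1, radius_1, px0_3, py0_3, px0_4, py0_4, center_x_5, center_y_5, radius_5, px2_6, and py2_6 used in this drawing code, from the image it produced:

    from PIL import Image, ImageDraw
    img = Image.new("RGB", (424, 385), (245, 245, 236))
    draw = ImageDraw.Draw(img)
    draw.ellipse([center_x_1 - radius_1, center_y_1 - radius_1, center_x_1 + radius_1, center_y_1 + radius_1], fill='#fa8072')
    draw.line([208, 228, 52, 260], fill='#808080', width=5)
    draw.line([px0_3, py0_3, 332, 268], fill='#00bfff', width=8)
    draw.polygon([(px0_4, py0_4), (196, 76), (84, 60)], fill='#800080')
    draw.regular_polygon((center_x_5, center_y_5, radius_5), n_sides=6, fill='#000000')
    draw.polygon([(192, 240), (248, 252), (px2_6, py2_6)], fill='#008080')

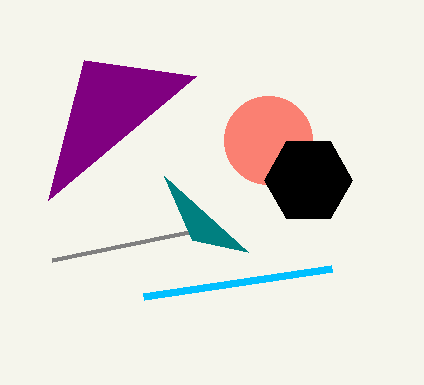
center_x_1 = 268; center_y_1 = 140; radius_1 = 44; px0_3 = 144; py0_3 = 296; px0_4 = 48; py0_4 = 200; center_x_5 = 308; center_y_5 = 180; radius_5 = 44; px2_6 = 164; py2_6 = 176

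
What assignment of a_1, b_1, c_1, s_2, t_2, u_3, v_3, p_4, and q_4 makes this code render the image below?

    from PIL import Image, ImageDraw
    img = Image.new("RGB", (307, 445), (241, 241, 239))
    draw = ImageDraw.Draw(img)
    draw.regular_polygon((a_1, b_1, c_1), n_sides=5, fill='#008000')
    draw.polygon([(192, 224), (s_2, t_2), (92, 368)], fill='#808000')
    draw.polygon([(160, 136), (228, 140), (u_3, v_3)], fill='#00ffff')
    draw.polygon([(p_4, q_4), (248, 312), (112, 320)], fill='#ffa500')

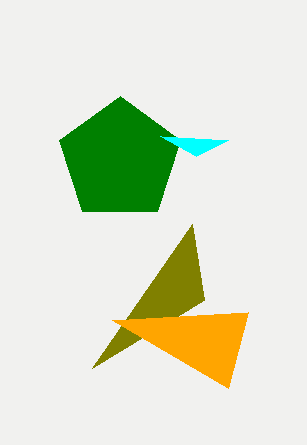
a_1 = 120, b_1 = 160, c_1 = 64, s_2 = 204, t_2 = 300, u_3 = 196, v_3 = 156, p_4 = 228, q_4 = 388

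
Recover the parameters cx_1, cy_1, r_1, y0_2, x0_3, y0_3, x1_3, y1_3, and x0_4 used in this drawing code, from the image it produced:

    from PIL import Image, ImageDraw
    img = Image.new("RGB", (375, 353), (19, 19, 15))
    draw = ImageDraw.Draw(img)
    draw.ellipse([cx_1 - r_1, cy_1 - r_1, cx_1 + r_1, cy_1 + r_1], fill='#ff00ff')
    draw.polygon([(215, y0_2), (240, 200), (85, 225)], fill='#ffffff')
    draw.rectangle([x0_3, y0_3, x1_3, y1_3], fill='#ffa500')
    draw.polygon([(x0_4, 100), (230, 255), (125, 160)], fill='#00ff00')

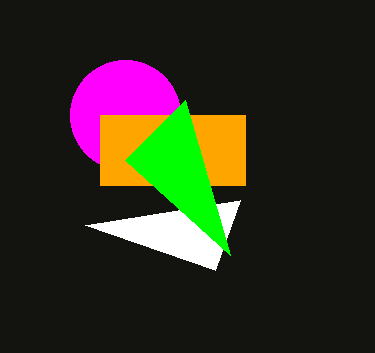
cx_1 = 125; cy_1 = 115; r_1 = 55; y0_2 = 270; x0_3 = 100; y0_3 = 115; x1_3 = 245; y1_3 = 185; x0_4 = 185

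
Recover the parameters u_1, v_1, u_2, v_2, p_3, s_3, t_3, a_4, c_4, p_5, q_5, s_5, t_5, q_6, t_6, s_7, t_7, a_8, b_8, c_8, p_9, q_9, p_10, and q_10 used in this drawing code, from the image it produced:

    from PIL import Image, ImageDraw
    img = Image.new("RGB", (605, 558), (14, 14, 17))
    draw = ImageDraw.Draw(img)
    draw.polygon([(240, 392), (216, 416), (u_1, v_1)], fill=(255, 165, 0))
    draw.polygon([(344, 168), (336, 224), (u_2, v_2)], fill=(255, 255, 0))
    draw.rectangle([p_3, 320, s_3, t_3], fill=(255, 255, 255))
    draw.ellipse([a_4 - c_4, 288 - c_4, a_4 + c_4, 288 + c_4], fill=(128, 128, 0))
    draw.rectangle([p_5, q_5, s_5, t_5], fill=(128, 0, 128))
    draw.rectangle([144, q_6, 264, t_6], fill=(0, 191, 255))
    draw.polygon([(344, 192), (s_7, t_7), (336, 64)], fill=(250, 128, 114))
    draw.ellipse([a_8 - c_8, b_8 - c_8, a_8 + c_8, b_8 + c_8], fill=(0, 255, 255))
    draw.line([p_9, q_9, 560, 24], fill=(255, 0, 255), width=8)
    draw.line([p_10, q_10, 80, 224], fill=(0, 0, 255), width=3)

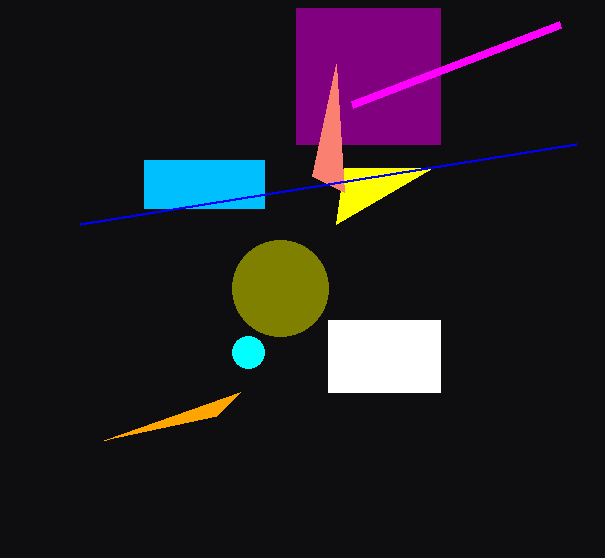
u_1 = 104
v_1 = 440
u_2 = 432
v_2 = 168
p_3 = 328
s_3 = 440
t_3 = 392
a_4 = 280
c_4 = 48
p_5 = 296
q_5 = 8
s_5 = 440
t_5 = 144
q_6 = 160
t_6 = 208
s_7 = 312
t_7 = 176
a_8 = 248
b_8 = 352
c_8 = 16
p_9 = 352
q_9 = 104
p_10 = 576
q_10 = 144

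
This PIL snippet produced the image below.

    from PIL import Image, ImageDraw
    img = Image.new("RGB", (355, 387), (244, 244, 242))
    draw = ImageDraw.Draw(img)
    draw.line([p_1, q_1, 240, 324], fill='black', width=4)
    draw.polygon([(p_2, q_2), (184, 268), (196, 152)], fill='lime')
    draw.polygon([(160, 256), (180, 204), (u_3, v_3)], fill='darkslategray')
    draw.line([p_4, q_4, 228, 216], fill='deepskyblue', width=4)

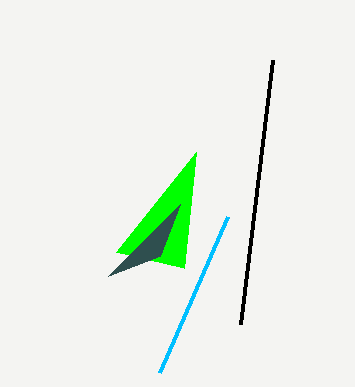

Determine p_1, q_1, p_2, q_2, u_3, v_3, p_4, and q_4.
p_1 = 272; q_1 = 60; p_2 = 116; q_2 = 252; u_3 = 108; v_3 = 276; p_4 = 160; q_4 = 372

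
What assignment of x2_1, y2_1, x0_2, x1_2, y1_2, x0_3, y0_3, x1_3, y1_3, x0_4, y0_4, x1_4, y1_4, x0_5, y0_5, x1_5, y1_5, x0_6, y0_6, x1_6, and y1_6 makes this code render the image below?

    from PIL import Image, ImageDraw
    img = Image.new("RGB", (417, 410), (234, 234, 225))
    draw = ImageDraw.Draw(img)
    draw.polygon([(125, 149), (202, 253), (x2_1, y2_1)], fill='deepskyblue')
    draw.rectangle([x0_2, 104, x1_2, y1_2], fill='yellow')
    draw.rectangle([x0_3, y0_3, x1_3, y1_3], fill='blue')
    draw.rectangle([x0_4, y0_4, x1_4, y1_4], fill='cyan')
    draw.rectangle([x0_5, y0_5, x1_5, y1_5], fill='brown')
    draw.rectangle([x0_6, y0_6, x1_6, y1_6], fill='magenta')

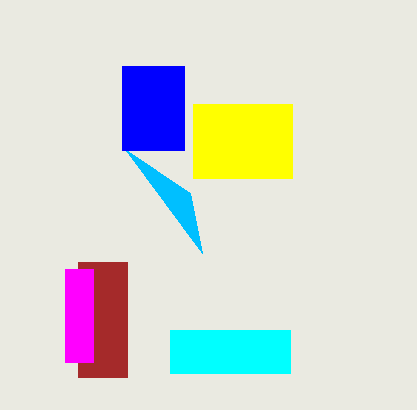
x2_1 = 190, y2_1 = 193, x0_2 = 193, x1_2 = 292, y1_2 = 178, x0_3 = 122, y0_3 = 66, x1_3 = 184, y1_3 = 150, x0_4 = 170, y0_4 = 330, x1_4 = 290, y1_4 = 373, x0_5 = 78, y0_5 = 262, x1_5 = 127, y1_5 = 377, x0_6 = 65, y0_6 = 269, x1_6 = 93, y1_6 = 362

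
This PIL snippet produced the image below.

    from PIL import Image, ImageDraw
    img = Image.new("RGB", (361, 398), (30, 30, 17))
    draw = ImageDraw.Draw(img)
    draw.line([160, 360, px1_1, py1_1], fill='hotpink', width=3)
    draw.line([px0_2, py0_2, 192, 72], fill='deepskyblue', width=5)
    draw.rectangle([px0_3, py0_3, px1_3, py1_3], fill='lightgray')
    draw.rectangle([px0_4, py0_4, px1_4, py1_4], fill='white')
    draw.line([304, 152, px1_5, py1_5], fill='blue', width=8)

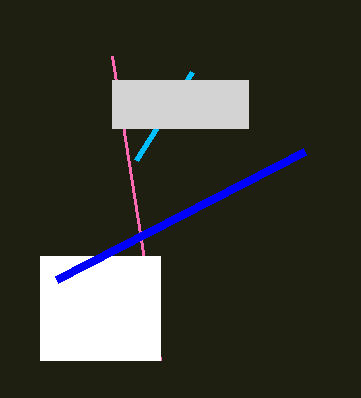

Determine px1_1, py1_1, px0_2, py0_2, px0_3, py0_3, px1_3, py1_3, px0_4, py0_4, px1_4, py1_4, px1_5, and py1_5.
px1_1 = 112, py1_1 = 56, px0_2 = 136, py0_2 = 160, px0_3 = 112, py0_3 = 80, px1_3 = 248, py1_3 = 128, px0_4 = 40, py0_4 = 256, px1_4 = 160, py1_4 = 360, px1_5 = 56, py1_5 = 280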